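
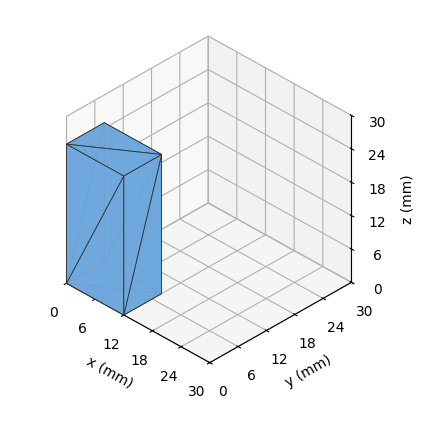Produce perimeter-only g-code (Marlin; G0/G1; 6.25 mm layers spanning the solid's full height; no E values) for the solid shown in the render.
Reading the render: the shape is a rectangular box, roughly 12 × 8 mm footprint and 25 mm tall (dimensions read to the nearest mm from the axis ticks). For the g-code, the solid's height is divided into equal slices at the stated Δz and each level perimeter traced with G1 moves after a G0 lift.

; perimeter-only toolpath
G21 ; units = mm
G90 ; absolute positioning
G28 ; home
; layer 1
G0 Z6.25
G0 X0.00 Y0.00
G1 X12.00 Y0.00
G1 X12.00 Y8.00
G1 X0.00 Y8.00
G1 X0.00 Y0.00
; layer 2
G0 Z12.50
G0 X0.00 Y0.00
G1 X12.00 Y0.00
G1 X12.00 Y8.00
G1 X0.00 Y8.00
G1 X0.00 Y0.00
; layer 3
G0 Z18.75
G0 X0.00 Y0.00
G1 X12.00 Y0.00
G1 X12.00 Y8.00
G1 X0.00 Y8.00
G1 X0.00 Y0.00
; layer 4
G0 Z25.00
G0 X0.00 Y0.00
G1 X12.00 Y0.00
G1 X12.00 Y8.00
G1 X0.00 Y8.00
G1 X0.00 Y0.00
M2 ; end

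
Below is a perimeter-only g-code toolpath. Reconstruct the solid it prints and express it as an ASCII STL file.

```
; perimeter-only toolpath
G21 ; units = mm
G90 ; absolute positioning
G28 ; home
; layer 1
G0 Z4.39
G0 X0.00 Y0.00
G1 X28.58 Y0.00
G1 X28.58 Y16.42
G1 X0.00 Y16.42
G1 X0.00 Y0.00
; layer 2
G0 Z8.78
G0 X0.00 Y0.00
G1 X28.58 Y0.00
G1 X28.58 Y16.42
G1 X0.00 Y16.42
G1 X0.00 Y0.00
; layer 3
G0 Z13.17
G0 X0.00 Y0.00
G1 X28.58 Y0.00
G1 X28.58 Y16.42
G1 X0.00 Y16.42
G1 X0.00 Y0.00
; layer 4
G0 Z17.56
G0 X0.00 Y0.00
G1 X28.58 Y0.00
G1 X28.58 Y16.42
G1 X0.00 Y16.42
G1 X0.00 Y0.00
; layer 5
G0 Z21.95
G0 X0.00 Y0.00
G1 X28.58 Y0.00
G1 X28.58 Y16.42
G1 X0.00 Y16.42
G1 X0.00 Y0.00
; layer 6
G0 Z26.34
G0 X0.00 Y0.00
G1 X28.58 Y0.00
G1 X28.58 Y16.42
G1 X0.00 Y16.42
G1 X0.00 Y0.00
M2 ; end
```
solid part
  facet normal 0.0000 0.0000 -1.0000
    outer loop
      vertex 28.58 16.42 0.00
      vertex 28.58 0.00 0.00
      vertex 0.00 0.00 0.00
    endloop
  endfacet
  facet normal 0.0000 0.0000 -1.0000
    outer loop
      vertex 0.00 16.42 0.00
      vertex 28.58 16.42 0.00
      vertex 0.00 0.00 0.00
    endloop
  endfacet
  facet normal 0.0000 0.0000 1.0000
    outer loop
      vertex 0.00 0.00 26.34
      vertex 28.58 0.00 26.34
      vertex 28.58 16.42 26.34
    endloop
  endfacet
  facet normal 0.0000 0.0000 1.0000
    outer loop
      vertex 0.00 0.00 26.34
      vertex 28.58 16.42 26.34
      vertex 0.00 16.42 26.34
    endloop
  endfacet
  facet normal 0.0000 -1.0000 0.0000
    outer loop
      vertex 0.00 0.00 0.00
      vertex 28.58 0.00 0.00
      vertex 28.58 0.00 26.34
    endloop
  endfacet
  facet normal 0.0000 -1.0000 0.0000
    outer loop
      vertex 0.00 0.00 0.00
      vertex 28.58 0.00 26.34
      vertex 0.00 0.00 26.34
    endloop
  endfacet
  facet normal 0.0000 1.0000 0.0000
    outer loop
      vertex 28.58 16.42 26.34
      vertex 28.58 16.42 0.00
      vertex 0.00 16.42 0.00
    endloop
  endfacet
  facet normal 0.0000 1.0000 0.0000
    outer loop
      vertex 0.00 16.42 26.34
      vertex 28.58 16.42 26.34
      vertex 0.00 16.42 0.00
    endloop
  endfacet
  facet normal -1.0000 0.0000 0.0000
    outer loop
      vertex 0.00 16.42 26.34
      vertex 0.00 16.42 0.00
      vertex 0.00 0.00 0.00
    endloop
  endfacet
  facet normal -1.0000 0.0000 0.0000
    outer loop
      vertex 0.00 0.00 26.34
      vertex 0.00 16.42 26.34
      vertex 0.00 0.00 0.00
    endloop
  endfacet
  facet normal 1.0000 0.0000 0.0000
    outer loop
      vertex 28.58 0.00 0.00
      vertex 28.58 16.42 0.00
      vertex 28.58 16.42 26.34
    endloop
  endfacet
  facet normal 1.0000 0.0000 0.0000
    outer loop
      vertex 28.58 0.00 0.00
      vertex 28.58 16.42 26.34
      vertex 28.58 0.00 26.34
    endloop
  endfacet
endsolid part

The G0 Z moves step by Δz≈4.39 mm. Every layer's G1 loop is the same polygon, so the solid is a straight extrusion of it from z=0 to z≈26.3. Closing with flat bottom and top caps and triangulating gives 12 facets — a rectangular box, roughly 28.6 × 16.4 mm footprint and 26.3 mm tall.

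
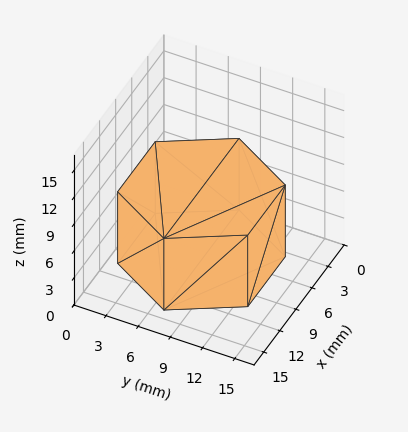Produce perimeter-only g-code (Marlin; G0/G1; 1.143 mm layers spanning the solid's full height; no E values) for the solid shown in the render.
Reading the render: the shape is a regular 6-sided prism (a cylinder approximated with 6 flat sides), circumscribed radius ≈ 7 mm, height ≈ 8 mm (dimensions read to the nearest mm from the axis ticks). For the g-code, the solid's height is divided into equal slices at the stated Δz and each level perimeter traced with G1 moves after a G0 lift.

; perimeter-only toolpath
G21 ; units = mm
G90 ; absolute positioning
G28 ; home
; layer 1
G0 Z1.143
G0 X14.000 Y7.000
G1 X10.500 Y13.062
G1 X3.500 Y13.062
G1 X0.000 Y7.000
G1 X3.500 Y0.938
G1 X10.500 Y0.938
G1 X14.000 Y7.000
; layer 2
G0 Z2.286
G0 X14.000 Y7.000
G1 X10.500 Y13.062
G1 X3.500 Y13.062
G1 X0.000 Y7.000
G1 X3.500 Y0.938
G1 X10.500 Y0.938
G1 X14.000 Y7.000
; layer 3
G0 Z3.429
G0 X14.000 Y7.000
G1 X10.500 Y13.062
G1 X3.500 Y13.062
G1 X0.000 Y7.000
G1 X3.500 Y0.938
G1 X10.500 Y0.938
G1 X14.000 Y7.000
; layer 4
G0 Z4.571
G0 X14.000 Y7.000
G1 X10.500 Y13.062
G1 X3.500 Y13.062
G1 X0.000 Y7.000
G1 X3.500 Y0.938
G1 X10.500 Y0.938
G1 X14.000 Y7.000
; layer 5
G0 Z5.714
G0 X14.000 Y7.000
G1 X10.500 Y13.062
G1 X3.500 Y13.062
G1 X0.000 Y7.000
G1 X3.500 Y0.938
G1 X10.500 Y0.938
G1 X14.000 Y7.000
; layer 6
G0 Z6.857
G0 X14.000 Y7.000
G1 X10.500 Y13.062
G1 X3.500 Y13.062
G1 X0.000 Y7.000
G1 X3.500 Y0.938
G1 X10.500 Y0.938
G1 X14.000 Y7.000
; layer 7
G0 Z8.000
G0 X14.000 Y7.000
G1 X10.500 Y13.062
G1 X3.500 Y13.062
G1 X0.000 Y7.000
G1 X3.500 Y0.938
G1 X10.500 Y0.938
G1 X14.000 Y7.000
M2 ; end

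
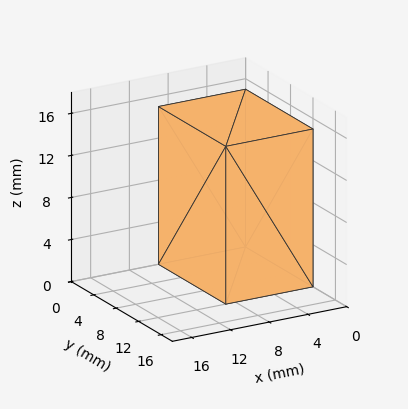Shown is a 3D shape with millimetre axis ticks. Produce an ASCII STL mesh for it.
Reading the render: the shape is a rectangular box, roughly 9 × 12 mm footprint and 15 mm tall (dimensions read to the nearest mm from the axis ticks). For the STL, each face is triangulated and given an outward normal.

solid part
  facet normal 0.0000 0.0000 -1.0000
    outer loop
      vertex 9.000 12.000 0.000
      vertex 9.000 0.000 0.000
      vertex 0.000 0.000 0.000
    endloop
  endfacet
  facet normal 0.0000 0.0000 -1.0000
    outer loop
      vertex 0.000 12.000 0.000
      vertex 9.000 12.000 0.000
      vertex 0.000 0.000 0.000
    endloop
  endfacet
  facet normal 0.0000 0.0000 1.0000
    outer loop
      vertex 0.000 0.000 15.000
      vertex 9.000 0.000 15.000
      vertex 9.000 12.000 15.000
    endloop
  endfacet
  facet normal 0.0000 0.0000 1.0000
    outer loop
      vertex 0.000 0.000 15.000
      vertex 9.000 12.000 15.000
      vertex 0.000 12.000 15.000
    endloop
  endfacet
  facet normal 0.0000 -1.0000 0.0000
    outer loop
      vertex 0.000 0.000 0.000
      vertex 9.000 0.000 0.000
      vertex 9.000 0.000 15.000
    endloop
  endfacet
  facet normal 0.0000 -1.0000 0.0000
    outer loop
      vertex 0.000 0.000 0.000
      vertex 9.000 0.000 15.000
      vertex 0.000 0.000 15.000
    endloop
  endfacet
  facet normal 0.0000 1.0000 0.0000
    outer loop
      vertex 9.000 12.000 15.000
      vertex 9.000 12.000 0.000
      vertex 0.000 12.000 0.000
    endloop
  endfacet
  facet normal 0.0000 1.0000 0.0000
    outer loop
      vertex 0.000 12.000 15.000
      vertex 9.000 12.000 15.000
      vertex 0.000 12.000 0.000
    endloop
  endfacet
  facet normal -1.0000 0.0000 0.0000
    outer loop
      vertex 0.000 12.000 15.000
      vertex 0.000 12.000 0.000
      vertex 0.000 0.000 0.000
    endloop
  endfacet
  facet normal -1.0000 0.0000 0.0000
    outer loop
      vertex 0.000 0.000 15.000
      vertex 0.000 12.000 15.000
      vertex 0.000 0.000 0.000
    endloop
  endfacet
  facet normal 1.0000 0.0000 0.0000
    outer loop
      vertex 9.000 0.000 0.000
      vertex 9.000 12.000 0.000
      vertex 9.000 12.000 15.000
    endloop
  endfacet
  facet normal 1.0000 0.0000 0.0000
    outer loop
      vertex 9.000 0.000 0.000
      vertex 9.000 12.000 15.000
      vertex 9.000 0.000 15.000
    endloop
  endfacet
endsolid part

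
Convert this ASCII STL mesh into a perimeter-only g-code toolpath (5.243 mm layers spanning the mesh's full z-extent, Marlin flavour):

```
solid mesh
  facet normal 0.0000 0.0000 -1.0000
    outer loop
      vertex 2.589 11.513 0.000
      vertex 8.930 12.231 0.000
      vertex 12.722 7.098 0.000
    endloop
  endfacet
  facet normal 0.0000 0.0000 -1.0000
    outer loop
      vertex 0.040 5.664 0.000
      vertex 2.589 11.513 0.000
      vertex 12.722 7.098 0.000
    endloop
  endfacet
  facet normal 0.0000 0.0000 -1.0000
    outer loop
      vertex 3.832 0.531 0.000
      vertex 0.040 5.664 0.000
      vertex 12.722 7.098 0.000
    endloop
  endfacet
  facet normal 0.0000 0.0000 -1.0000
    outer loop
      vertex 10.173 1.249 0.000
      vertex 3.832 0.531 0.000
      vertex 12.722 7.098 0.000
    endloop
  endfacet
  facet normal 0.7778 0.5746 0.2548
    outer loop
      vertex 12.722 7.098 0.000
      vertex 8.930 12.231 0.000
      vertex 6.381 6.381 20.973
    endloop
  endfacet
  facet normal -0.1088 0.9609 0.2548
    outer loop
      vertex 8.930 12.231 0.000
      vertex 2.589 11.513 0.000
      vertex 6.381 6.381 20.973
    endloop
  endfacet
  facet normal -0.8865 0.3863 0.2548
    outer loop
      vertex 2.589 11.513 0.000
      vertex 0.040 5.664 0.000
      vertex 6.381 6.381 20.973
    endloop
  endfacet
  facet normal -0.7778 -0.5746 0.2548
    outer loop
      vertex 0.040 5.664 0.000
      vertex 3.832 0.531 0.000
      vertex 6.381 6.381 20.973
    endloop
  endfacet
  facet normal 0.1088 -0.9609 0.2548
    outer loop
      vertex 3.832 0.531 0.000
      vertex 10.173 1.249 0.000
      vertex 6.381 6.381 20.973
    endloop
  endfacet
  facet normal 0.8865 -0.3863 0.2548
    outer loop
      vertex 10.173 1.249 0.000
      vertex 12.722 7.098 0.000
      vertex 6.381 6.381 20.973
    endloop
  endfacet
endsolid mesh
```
; perimeter-only toolpath
G21 ; units = mm
G90 ; absolute positioning
G28 ; home
; layer 1
G0 Z5.243
G0 X11.137 Y6.919
G1 X8.293 Y10.768
G1 X3.537 Y10.230
G1 X1.625 Y5.843
G1 X4.469 Y1.994
G1 X9.225 Y2.532
G1 X11.137 Y6.919
; layer 2
G0 Z10.486
G0 X9.552 Y6.739
G1 X7.655 Y9.306
G1 X4.485 Y8.947
G1 X3.211 Y6.022
G1 X5.107 Y3.456
G1 X8.277 Y3.815
G1 X9.552 Y6.739
; layer 3
G0 Z15.730
G0 X7.966 Y6.560
G1 X7.018 Y7.844
G1 X5.433 Y7.664
G1 X4.796 Y6.202
G1 X5.744 Y4.918
G1 X7.329 Y5.098
G1 X7.966 Y6.560
M2 ; end

The solid is a regular 6-sided pyramid, base circumscribed radius ≈ 6.38 mm, apex at z ≈ 21 mm. Slicing at Δz = 5.243 mm — 4 equal slices spanning the solid's height, so layer i sits at z = i·h/4 — gives 3 non-empty perimeters. Each is a 6-segment closed polygon; G0 lifts to the layer z and rapids to the start vertex, then G1 traces the edges. The cross-section shrinks linearly with z (the slice at the apex is degenerate and omitted).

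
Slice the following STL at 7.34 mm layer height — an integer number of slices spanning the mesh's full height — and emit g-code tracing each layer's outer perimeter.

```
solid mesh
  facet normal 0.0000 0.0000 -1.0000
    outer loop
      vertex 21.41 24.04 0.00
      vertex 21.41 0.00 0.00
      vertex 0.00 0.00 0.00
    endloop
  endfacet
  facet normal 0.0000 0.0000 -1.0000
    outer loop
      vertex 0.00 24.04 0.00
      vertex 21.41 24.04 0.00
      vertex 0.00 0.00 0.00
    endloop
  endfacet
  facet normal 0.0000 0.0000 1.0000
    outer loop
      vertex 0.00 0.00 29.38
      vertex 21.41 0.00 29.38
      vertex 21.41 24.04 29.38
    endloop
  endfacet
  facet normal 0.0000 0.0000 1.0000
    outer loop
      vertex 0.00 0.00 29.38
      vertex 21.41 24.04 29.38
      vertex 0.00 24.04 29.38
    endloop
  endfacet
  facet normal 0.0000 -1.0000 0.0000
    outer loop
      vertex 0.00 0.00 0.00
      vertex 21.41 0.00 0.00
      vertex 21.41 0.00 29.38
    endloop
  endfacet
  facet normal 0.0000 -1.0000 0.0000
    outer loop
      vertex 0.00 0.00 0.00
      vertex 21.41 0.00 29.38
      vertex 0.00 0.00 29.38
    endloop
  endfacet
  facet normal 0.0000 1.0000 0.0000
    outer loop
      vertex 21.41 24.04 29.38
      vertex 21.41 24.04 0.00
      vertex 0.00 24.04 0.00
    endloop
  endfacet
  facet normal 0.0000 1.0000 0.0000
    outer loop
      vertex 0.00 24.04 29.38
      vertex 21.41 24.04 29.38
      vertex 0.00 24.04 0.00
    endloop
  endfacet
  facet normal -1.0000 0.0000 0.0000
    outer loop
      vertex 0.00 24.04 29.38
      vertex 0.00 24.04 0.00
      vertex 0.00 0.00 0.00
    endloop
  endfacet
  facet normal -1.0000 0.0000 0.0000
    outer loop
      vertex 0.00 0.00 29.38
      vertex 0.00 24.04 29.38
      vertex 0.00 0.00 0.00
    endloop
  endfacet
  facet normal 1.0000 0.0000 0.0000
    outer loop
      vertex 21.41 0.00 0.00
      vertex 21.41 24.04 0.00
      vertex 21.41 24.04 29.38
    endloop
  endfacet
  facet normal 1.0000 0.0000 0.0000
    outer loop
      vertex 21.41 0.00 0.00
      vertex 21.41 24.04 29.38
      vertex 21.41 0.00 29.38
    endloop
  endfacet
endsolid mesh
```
; perimeter-only toolpath
G21 ; units = mm
G90 ; absolute positioning
G28 ; home
; layer 1
G0 Z7.34
G0 X0.00 Y0.00
G1 X21.41 Y0.00
G1 X21.41 Y24.04
G1 X0.00 Y24.04
G1 X0.00 Y0.00
; layer 2
G0 Z14.69
G0 X0.00 Y0.00
G1 X21.41 Y0.00
G1 X21.41 Y24.04
G1 X0.00 Y24.04
G1 X0.00 Y0.00
; layer 3
G0 Z22.04
G0 X0.00 Y0.00
G1 X21.41 Y0.00
G1 X21.41 Y24.04
G1 X0.00 Y24.04
G1 X0.00 Y0.00
; layer 4
G0 Z29.38
G0 X0.00 Y0.00
G1 X21.41 Y0.00
G1 X21.41 Y24.04
G1 X0.00 Y24.04
G1 X0.00 Y0.00
M2 ; end

The solid is a rectangular box, roughly 21.4 × 24 mm footprint and 29.4 mm tall. Slicing at Δz = 7.34 mm — 4 equal slices spanning the solid's height, so layer i sits at z = i·h/4 — gives 4 non-empty perimeters. Each is a 4-segment closed polygon; G0 lifts to the layer z and rapids to the start vertex, then G1 traces the edges.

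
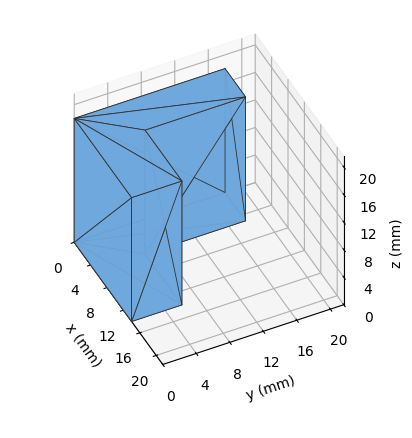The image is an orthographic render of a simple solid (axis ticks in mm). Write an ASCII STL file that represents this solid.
Reading the render: the shape is an L-shaped prism: outer 14 × 18 mm, arm thicknesses ≈ 6 mm (horizontal) and 5 mm (vertical), extruded 18 mm in z (dimensions read to the nearest mm from the axis ticks). For the STL, each face is triangulated and given an outward normal.

solid part
  facet normal 0.0000 0.0000 -1.0000
    outer loop
      vertex 14.000 6.000 0.000
      vertex 14.000 0.000 0.000
      vertex 0.000 0.000 0.000
    endloop
  endfacet
  facet normal 0.0000 0.0000 -1.0000
    outer loop
      vertex 5.000 6.000 0.000
      vertex 14.000 6.000 0.000
      vertex 0.000 0.000 0.000
    endloop
  endfacet
  facet normal 0.0000 0.0000 -1.0000
    outer loop
      vertex 5.000 18.000 0.000
      vertex 5.000 6.000 0.000
      vertex 0.000 0.000 0.000
    endloop
  endfacet
  facet normal 0.0000 0.0000 -1.0000
    outer loop
      vertex 0.000 18.000 0.000
      vertex 5.000 18.000 0.000
      vertex 0.000 0.000 0.000
    endloop
  endfacet
  facet normal 0.0000 0.0000 1.0000
    outer loop
      vertex 0.000 0.000 18.000
      vertex 14.000 0.000 18.000
      vertex 14.000 6.000 18.000
    endloop
  endfacet
  facet normal 0.0000 0.0000 1.0000
    outer loop
      vertex 0.000 0.000 18.000
      vertex 14.000 6.000 18.000
      vertex 5.000 6.000 18.000
    endloop
  endfacet
  facet normal 0.0000 0.0000 1.0000
    outer loop
      vertex 0.000 0.000 18.000
      vertex 5.000 6.000 18.000
      vertex 5.000 18.000 18.000
    endloop
  endfacet
  facet normal 0.0000 0.0000 1.0000
    outer loop
      vertex 0.000 0.000 18.000
      vertex 5.000 18.000 18.000
      vertex 0.000 18.000 18.000
    endloop
  endfacet
  facet normal 0.0000 -1.0000 0.0000
    outer loop
      vertex 0.000 0.000 0.000
      vertex 14.000 0.000 0.000
      vertex 14.000 0.000 18.000
    endloop
  endfacet
  facet normal 0.0000 -1.0000 0.0000
    outer loop
      vertex 0.000 0.000 0.000
      vertex 14.000 0.000 18.000
      vertex 0.000 0.000 18.000
    endloop
  endfacet
  facet normal 1.0000 0.0000 0.0000
    outer loop
      vertex 14.000 0.000 0.000
      vertex 14.000 6.000 0.000
      vertex 14.000 6.000 18.000
    endloop
  endfacet
  facet normal 1.0000 0.0000 0.0000
    outer loop
      vertex 14.000 0.000 0.000
      vertex 14.000 6.000 18.000
      vertex 14.000 0.000 18.000
    endloop
  endfacet
  facet normal 0.0000 1.0000 0.0000
    outer loop
      vertex 14.000 6.000 0.000
      vertex 5.000 6.000 0.000
      vertex 5.000 6.000 18.000
    endloop
  endfacet
  facet normal 0.0000 1.0000 0.0000
    outer loop
      vertex 14.000 6.000 0.000
      vertex 5.000 6.000 18.000
      vertex 14.000 6.000 18.000
    endloop
  endfacet
  facet normal 1.0000 0.0000 0.0000
    outer loop
      vertex 5.000 6.000 0.000
      vertex 5.000 18.000 0.000
      vertex 5.000 18.000 18.000
    endloop
  endfacet
  facet normal 1.0000 0.0000 0.0000
    outer loop
      vertex 5.000 6.000 0.000
      vertex 5.000 18.000 18.000
      vertex 5.000 6.000 18.000
    endloop
  endfacet
  facet normal 0.0000 1.0000 0.0000
    outer loop
      vertex 5.000 18.000 0.000
      vertex 0.000 18.000 0.000
      vertex 0.000 18.000 18.000
    endloop
  endfacet
  facet normal 0.0000 1.0000 0.0000
    outer loop
      vertex 5.000 18.000 0.000
      vertex 0.000 18.000 18.000
      vertex 5.000 18.000 18.000
    endloop
  endfacet
  facet normal -1.0000 0.0000 0.0000
    outer loop
      vertex 0.000 18.000 0.000
      vertex 0.000 0.000 0.000
      vertex 0.000 0.000 18.000
    endloop
  endfacet
  facet normal -1.0000 0.0000 0.0000
    outer loop
      vertex 0.000 18.000 0.000
      vertex 0.000 0.000 18.000
      vertex 0.000 18.000 18.000
    endloop
  endfacet
endsolid part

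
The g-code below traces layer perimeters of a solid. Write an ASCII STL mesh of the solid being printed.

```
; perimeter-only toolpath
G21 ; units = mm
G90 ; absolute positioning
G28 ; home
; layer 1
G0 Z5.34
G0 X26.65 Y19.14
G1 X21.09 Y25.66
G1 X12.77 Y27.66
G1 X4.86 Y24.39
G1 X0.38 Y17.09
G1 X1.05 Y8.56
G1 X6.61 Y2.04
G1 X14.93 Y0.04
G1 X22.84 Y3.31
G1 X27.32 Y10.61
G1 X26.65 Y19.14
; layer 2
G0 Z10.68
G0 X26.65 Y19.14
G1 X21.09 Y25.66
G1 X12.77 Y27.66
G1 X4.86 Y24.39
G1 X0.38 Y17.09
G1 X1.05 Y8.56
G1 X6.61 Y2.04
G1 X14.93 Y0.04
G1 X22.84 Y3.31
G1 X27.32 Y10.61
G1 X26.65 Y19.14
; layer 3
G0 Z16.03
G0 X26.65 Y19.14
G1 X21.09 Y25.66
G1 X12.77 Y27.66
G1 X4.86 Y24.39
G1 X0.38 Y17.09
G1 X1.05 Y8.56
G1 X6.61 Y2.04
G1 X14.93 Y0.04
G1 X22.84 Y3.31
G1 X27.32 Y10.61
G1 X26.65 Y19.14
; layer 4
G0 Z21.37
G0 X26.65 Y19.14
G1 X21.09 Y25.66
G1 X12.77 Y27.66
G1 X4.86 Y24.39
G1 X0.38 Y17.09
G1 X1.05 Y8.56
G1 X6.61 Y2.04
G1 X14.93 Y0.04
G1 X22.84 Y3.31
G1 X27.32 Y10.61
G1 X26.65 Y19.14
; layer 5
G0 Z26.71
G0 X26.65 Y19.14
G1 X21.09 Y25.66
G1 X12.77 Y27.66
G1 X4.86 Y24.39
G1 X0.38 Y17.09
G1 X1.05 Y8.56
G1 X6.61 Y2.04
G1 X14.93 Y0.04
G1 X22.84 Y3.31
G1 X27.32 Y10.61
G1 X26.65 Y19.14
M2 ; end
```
solid part
  facet normal 0.0000 0.0000 -1.0000
    outer loop
      vertex 12.77 27.66 0.00
      vertex 21.09 25.66 0.00
      vertex 26.65 19.14 0.00
    endloop
  endfacet
  facet normal 0.0000 0.0000 -1.0000
    outer loop
      vertex 4.86 24.39 0.00
      vertex 12.77 27.66 0.00
      vertex 26.65 19.14 0.00
    endloop
  endfacet
  facet normal 0.0000 0.0000 -1.0000
    outer loop
      vertex 0.38 17.09 0.00
      vertex 4.86 24.39 0.00
      vertex 26.65 19.14 0.00
    endloop
  endfacet
  facet normal 0.0000 0.0000 -1.0000
    outer loop
      vertex 1.05 8.56 0.00
      vertex 0.38 17.09 0.00
      vertex 26.65 19.14 0.00
    endloop
  endfacet
  facet normal 0.0000 0.0000 -1.0000
    outer loop
      vertex 6.61 2.04 0.00
      vertex 1.05 8.56 0.00
      vertex 26.65 19.14 0.00
    endloop
  endfacet
  facet normal 0.0000 0.0000 -1.0000
    outer loop
      vertex 14.93 0.04 0.00
      vertex 6.61 2.04 0.00
      vertex 26.65 19.14 0.00
    endloop
  endfacet
  facet normal 0.0000 0.0000 -1.0000
    outer loop
      vertex 22.84 3.31 0.00
      vertex 14.93 0.04 0.00
      vertex 26.65 19.14 0.00
    endloop
  endfacet
  facet normal 0.0000 0.0000 -1.0000
    outer loop
      vertex 27.32 10.61 0.00
      vertex 22.84 3.31 0.00
      vertex 26.65 19.14 0.00
    endloop
  endfacet
  facet normal 0.0000 0.0000 1.0000
    outer loop
      vertex 26.65 19.14 26.71
      vertex 21.09 25.66 26.71
      vertex 12.77 27.66 26.71
    endloop
  endfacet
  facet normal 0.0000 0.0000 1.0000
    outer loop
      vertex 26.65 19.14 26.71
      vertex 12.77 27.66 26.71
      vertex 4.86 24.39 26.71
    endloop
  endfacet
  facet normal 0.0000 0.0000 1.0000
    outer loop
      vertex 26.65 19.14 26.71
      vertex 4.86 24.39 26.71
      vertex 0.38 17.09 26.71
    endloop
  endfacet
  facet normal 0.0000 0.0000 1.0000
    outer loop
      vertex 26.65 19.14 26.71
      vertex 0.38 17.09 26.71
      vertex 1.05 8.56 26.71
    endloop
  endfacet
  facet normal 0.0000 0.0000 1.0000
    outer loop
      vertex 26.65 19.14 26.71
      vertex 1.05 8.56 26.71
      vertex 6.61 2.04 26.71
    endloop
  endfacet
  facet normal 0.0000 0.0000 1.0000
    outer loop
      vertex 26.65 19.14 26.71
      vertex 6.61 2.04 26.71
      vertex 14.93 0.04 26.71
    endloop
  endfacet
  facet normal 0.0000 0.0000 1.0000
    outer loop
      vertex 26.65 19.14 26.71
      vertex 14.93 0.04 26.71
      vertex 22.84 3.31 26.71
    endloop
  endfacet
  facet normal 0.0000 0.0000 1.0000
    outer loop
      vertex 26.65 19.14 26.71
      vertex 22.84 3.31 26.71
      vertex 27.32 10.61 26.71
    endloop
  endfacet
  facet normal 0.7609 0.6489 0.0000
    outer loop
      vertex 26.65 19.14 0.00
      vertex 21.09 25.66 0.00
      vertex 21.09 25.66 26.71
    endloop
  endfacet
  facet normal 0.7609 0.6489 0.0000
    outer loop
      vertex 26.65 19.14 0.00
      vertex 21.09 25.66 26.71
      vertex 26.65 19.14 26.71
    endloop
  endfacet
  facet normal 0.2337 0.9723 0.0000
    outer loop
      vertex 21.09 25.66 0.00
      vertex 12.77 27.66 0.00
      vertex 12.77 27.66 26.71
    endloop
  endfacet
  facet normal 0.2337 0.9723 0.0000
    outer loop
      vertex 21.09 25.66 0.00
      vertex 12.77 27.66 26.71
      vertex 21.09 25.66 26.71
    endloop
  endfacet
  facet normal -0.3820 0.9241 0.0000
    outer loop
      vertex 12.77 27.66 0.00
      vertex 4.86 24.39 0.00
      vertex 4.86 24.39 26.71
    endloop
  endfacet
  facet normal -0.3820 0.9241 0.0000
    outer loop
      vertex 12.77 27.66 0.00
      vertex 4.86 24.39 26.71
      vertex 12.77 27.66 26.71
    endloop
  endfacet
  facet normal -0.8523 0.5231 0.0000
    outer loop
      vertex 4.86 24.39 0.00
      vertex 0.38 17.09 0.00
      vertex 0.38 17.09 26.71
    endloop
  endfacet
  facet normal -0.8523 0.5231 0.0000
    outer loop
      vertex 4.86 24.39 0.00
      vertex 0.38 17.09 26.71
      vertex 4.86 24.39 26.71
    endloop
  endfacet
  facet normal -0.9969 -0.0783 0.0000
    outer loop
      vertex 0.38 17.09 0.00
      vertex 1.05 8.56 0.00
      vertex 1.05 8.56 26.71
    endloop
  endfacet
  facet normal -0.9969 -0.0783 0.0000
    outer loop
      vertex 0.38 17.09 0.00
      vertex 1.05 8.56 26.71
      vertex 0.38 17.09 26.71
    endloop
  endfacet
  facet normal -0.7609 -0.6489 0.0000
    outer loop
      vertex 1.05 8.56 0.00
      vertex 6.61 2.04 0.00
      vertex 6.61 2.04 26.71
    endloop
  endfacet
  facet normal -0.7609 -0.6489 0.0000
    outer loop
      vertex 1.05 8.56 0.00
      vertex 6.61 2.04 26.71
      vertex 1.05 8.56 26.71
    endloop
  endfacet
  facet normal -0.2337 -0.9723 0.0000
    outer loop
      vertex 6.61 2.04 0.00
      vertex 14.93 0.04 0.00
      vertex 14.93 0.04 26.71
    endloop
  endfacet
  facet normal -0.2337 -0.9723 0.0000
    outer loop
      vertex 6.61 2.04 0.00
      vertex 14.93 0.04 26.71
      vertex 6.61 2.04 26.71
    endloop
  endfacet
  facet normal 0.3820 -0.9241 0.0000
    outer loop
      vertex 14.93 0.04 0.00
      vertex 22.84 3.31 0.00
      vertex 22.84 3.31 26.71
    endloop
  endfacet
  facet normal 0.3820 -0.9241 0.0000
    outer loop
      vertex 14.93 0.04 0.00
      vertex 22.84 3.31 26.71
      vertex 14.93 0.04 26.71
    endloop
  endfacet
  facet normal 0.8523 -0.5231 0.0000
    outer loop
      vertex 22.84 3.31 0.00
      vertex 27.32 10.61 0.00
      vertex 27.32 10.61 26.71
    endloop
  endfacet
  facet normal 0.8523 -0.5231 0.0000
    outer loop
      vertex 22.84 3.31 0.00
      vertex 27.32 10.61 26.71
      vertex 22.84 3.31 26.71
    endloop
  endfacet
  facet normal 0.9969 0.0783 0.0000
    outer loop
      vertex 27.32 10.61 0.00
      vertex 26.65 19.14 0.00
      vertex 26.65 19.14 26.71
    endloop
  endfacet
  facet normal 0.9969 0.0783 0.0000
    outer loop
      vertex 27.32 10.61 0.00
      vertex 26.65 19.14 26.71
      vertex 27.32 10.61 26.71
    endloop
  endfacet
endsolid part

The G0 Z moves step by Δz≈5.34 mm. Every layer's G1 loop is the same polygon, so the solid is a straight extrusion of it from z=0 to z≈26.7. Closing with flat bottom and top caps and triangulating gives 36 facets — a regular 10-sided prism (a cylinder approximated with 10 flat sides), circumscribed radius ≈ 13.8 mm, height ≈ 26.7 mm.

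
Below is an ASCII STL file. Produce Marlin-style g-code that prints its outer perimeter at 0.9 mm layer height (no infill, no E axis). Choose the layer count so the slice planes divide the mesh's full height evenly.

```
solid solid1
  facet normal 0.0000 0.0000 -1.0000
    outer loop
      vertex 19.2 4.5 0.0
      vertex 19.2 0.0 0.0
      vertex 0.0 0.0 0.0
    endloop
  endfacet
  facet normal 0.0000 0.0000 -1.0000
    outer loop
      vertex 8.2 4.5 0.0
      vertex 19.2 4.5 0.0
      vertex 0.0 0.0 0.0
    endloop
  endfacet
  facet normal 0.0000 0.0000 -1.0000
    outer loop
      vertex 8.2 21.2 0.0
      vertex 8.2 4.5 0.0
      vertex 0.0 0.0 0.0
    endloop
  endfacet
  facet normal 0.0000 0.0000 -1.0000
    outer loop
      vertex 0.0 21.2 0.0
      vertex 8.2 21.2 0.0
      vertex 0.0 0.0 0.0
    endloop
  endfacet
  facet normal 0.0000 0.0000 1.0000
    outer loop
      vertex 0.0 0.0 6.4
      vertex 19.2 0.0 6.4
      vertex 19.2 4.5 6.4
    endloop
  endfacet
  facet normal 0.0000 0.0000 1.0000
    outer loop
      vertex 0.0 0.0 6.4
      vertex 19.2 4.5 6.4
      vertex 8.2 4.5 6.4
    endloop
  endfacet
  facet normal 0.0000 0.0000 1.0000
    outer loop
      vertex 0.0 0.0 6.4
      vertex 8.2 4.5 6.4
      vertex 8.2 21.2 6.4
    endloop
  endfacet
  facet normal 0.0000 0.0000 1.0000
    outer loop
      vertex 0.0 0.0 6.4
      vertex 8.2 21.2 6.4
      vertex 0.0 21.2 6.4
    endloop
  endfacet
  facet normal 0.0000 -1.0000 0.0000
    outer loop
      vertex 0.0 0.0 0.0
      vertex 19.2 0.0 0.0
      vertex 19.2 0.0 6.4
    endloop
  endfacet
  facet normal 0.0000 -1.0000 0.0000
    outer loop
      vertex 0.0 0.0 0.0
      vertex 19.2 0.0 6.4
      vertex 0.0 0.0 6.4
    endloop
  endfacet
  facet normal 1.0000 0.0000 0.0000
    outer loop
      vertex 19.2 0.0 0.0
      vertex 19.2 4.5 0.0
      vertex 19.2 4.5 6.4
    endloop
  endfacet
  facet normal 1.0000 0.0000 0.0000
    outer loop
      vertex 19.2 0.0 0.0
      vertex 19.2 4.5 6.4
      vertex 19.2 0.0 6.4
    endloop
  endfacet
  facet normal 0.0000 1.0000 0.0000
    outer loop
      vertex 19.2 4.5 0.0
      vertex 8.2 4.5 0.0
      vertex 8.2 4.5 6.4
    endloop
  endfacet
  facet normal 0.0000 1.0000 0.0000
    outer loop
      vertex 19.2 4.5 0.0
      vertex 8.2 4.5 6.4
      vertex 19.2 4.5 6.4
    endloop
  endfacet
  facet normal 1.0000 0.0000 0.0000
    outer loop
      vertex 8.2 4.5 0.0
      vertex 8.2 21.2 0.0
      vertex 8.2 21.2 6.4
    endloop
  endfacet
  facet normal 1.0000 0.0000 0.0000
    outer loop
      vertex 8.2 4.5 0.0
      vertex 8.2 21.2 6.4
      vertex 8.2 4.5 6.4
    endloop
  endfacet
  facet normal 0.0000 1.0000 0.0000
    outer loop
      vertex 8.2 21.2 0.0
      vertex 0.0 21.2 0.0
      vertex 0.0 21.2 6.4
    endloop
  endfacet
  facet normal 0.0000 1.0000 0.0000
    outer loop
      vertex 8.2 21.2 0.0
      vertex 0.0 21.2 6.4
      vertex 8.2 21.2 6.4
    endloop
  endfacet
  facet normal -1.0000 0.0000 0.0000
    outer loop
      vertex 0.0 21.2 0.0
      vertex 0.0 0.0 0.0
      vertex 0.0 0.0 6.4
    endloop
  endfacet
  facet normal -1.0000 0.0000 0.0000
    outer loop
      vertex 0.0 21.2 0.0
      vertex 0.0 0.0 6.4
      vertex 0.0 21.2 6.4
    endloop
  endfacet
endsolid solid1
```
; perimeter-only toolpath
G21 ; units = mm
G90 ; absolute positioning
G28 ; home
; layer 1
G0 Z0.9
G0 X0.0 Y0.0
G1 X19.2 Y0.0
G1 X19.2 Y4.5
G1 X8.2 Y4.5
G1 X8.2 Y21.2
G1 X0.0 Y21.2
G1 X0.0 Y0.0
; layer 2
G0 Z1.8
G0 X0.0 Y0.0
G1 X19.2 Y0.0
G1 X19.2 Y4.5
G1 X8.2 Y4.5
G1 X8.2 Y21.2
G1 X0.0 Y21.2
G1 X0.0 Y0.0
; layer 3
G0 Z2.7
G0 X0.0 Y0.0
G1 X19.2 Y0.0
G1 X19.2 Y4.5
G1 X8.2 Y4.5
G1 X8.2 Y21.2
G1 X0.0 Y21.2
G1 X0.0 Y0.0
; layer 4
G0 Z3.7
G0 X0.0 Y0.0
G1 X19.2 Y0.0
G1 X19.2 Y4.5
G1 X8.2 Y4.5
G1 X8.2 Y21.2
G1 X0.0 Y21.2
G1 X0.0 Y0.0
; layer 5
G0 Z4.6
G0 X0.0 Y0.0
G1 X19.2 Y0.0
G1 X19.2 Y4.5
G1 X8.2 Y4.5
G1 X8.2 Y21.2
G1 X0.0 Y21.2
G1 X0.0 Y0.0
; layer 6
G0 Z5.5
G0 X0.0 Y0.0
G1 X19.2 Y0.0
G1 X19.2 Y4.5
G1 X8.2 Y4.5
G1 X8.2 Y21.2
G1 X0.0 Y21.2
G1 X0.0 Y0.0
; layer 7
G0 Z6.4
G0 X0.0 Y0.0
G1 X19.2 Y0.0
G1 X19.2 Y4.5
G1 X8.2 Y4.5
G1 X8.2 Y21.2
G1 X0.0 Y21.2
G1 X0.0 Y0.0
M2 ; end

The solid is an L-shaped prism: outer 19.2 × 21.2 mm, arm thicknesses ≈ 4.5 mm (horizontal) and 8.2 mm (vertical), extruded 6.4 mm in z. Slicing at Δz = 0.9 mm — 7 equal slices spanning the solid's height, so layer i sits at z = i·h/7 — gives 7 non-empty perimeters. Each is a 6-segment closed polygon; G0 lifts to the layer z and rapids to the start vertex, then G1 traces the edges.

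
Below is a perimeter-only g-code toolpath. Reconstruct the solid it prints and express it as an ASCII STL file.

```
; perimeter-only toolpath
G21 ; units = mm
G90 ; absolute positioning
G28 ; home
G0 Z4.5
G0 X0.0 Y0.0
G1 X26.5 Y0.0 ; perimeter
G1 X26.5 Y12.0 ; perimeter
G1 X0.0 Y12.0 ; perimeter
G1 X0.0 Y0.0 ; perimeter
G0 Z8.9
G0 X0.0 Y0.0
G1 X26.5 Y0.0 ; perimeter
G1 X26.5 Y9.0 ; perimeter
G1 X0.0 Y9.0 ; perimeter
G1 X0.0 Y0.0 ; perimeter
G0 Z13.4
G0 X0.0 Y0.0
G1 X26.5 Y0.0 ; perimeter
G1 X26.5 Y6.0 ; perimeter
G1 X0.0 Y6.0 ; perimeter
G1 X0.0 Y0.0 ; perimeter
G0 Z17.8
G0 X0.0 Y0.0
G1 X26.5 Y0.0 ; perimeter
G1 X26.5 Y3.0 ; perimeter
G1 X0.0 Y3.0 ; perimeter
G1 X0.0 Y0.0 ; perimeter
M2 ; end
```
solid part
  facet normal 0.0000 0.0000 -1.0000
    outer loop
      vertex 26.5 15.0 0.0
      vertex 26.5 0.0 0.0
      vertex 0.0 0.0 0.0
    endloop
  endfacet
  facet normal 0.0000 0.0000 -1.0000
    outer loop
      vertex 0.0 15.0 0.0
      vertex 26.5 15.0 0.0
      vertex 0.0 0.0 0.0
    endloop
  endfacet
  facet normal 0.0000 -1.0000 0.0000
    outer loop
      vertex 0.0 0.0 0.0
      vertex 26.5 0.0 0.0
      vertex 26.5 0.0 22.3
    endloop
  endfacet
  facet normal 0.0000 -1.0000 0.0000
    outer loop
      vertex 0.0 0.0 0.0
      vertex 26.5 0.0 22.3
      vertex 0.0 0.0 22.3
    endloop
  endfacet
  facet normal 0.0000 0.8298 0.5581
    outer loop
      vertex 0.0 0.0 22.3
      vertex 26.5 0.0 22.3
      vertex 26.5 15.0 0.0
    endloop
  endfacet
  facet normal 0.0000 0.8298 0.5581
    outer loop
      vertex 0.0 0.0 22.3
      vertex 26.5 15.0 0.0
      vertex 0.0 15.0 0.0
    endloop
  endfacet
  facet normal -1.0000 0.0000 0.0000
    outer loop
      vertex 0.0 0.0 22.3
      vertex 0.0 15.0 0.0
      vertex 0.0 0.0 0.0
    endloop
  endfacet
  facet normal 1.0000 0.0000 0.0000
    outer loop
      vertex 26.5 0.0 0.0
      vertex 26.5 15.0 0.0
      vertex 26.5 0.0 22.3
    endloop
  endfacet
endsolid part

The G0 Z moves step by Δz≈4.5 mm. The G1 loops shrink linearly with z, so the solid tapers from its base footprint up to z≈22.3. Closing with a flat bottom cap and the tapered top and triangulating gives 8 facets — a wedge (ramp): 26.5 × 15 mm base, rising to 22.3 mm along the y=0 edge and sloping linearly to z=0 at y=15.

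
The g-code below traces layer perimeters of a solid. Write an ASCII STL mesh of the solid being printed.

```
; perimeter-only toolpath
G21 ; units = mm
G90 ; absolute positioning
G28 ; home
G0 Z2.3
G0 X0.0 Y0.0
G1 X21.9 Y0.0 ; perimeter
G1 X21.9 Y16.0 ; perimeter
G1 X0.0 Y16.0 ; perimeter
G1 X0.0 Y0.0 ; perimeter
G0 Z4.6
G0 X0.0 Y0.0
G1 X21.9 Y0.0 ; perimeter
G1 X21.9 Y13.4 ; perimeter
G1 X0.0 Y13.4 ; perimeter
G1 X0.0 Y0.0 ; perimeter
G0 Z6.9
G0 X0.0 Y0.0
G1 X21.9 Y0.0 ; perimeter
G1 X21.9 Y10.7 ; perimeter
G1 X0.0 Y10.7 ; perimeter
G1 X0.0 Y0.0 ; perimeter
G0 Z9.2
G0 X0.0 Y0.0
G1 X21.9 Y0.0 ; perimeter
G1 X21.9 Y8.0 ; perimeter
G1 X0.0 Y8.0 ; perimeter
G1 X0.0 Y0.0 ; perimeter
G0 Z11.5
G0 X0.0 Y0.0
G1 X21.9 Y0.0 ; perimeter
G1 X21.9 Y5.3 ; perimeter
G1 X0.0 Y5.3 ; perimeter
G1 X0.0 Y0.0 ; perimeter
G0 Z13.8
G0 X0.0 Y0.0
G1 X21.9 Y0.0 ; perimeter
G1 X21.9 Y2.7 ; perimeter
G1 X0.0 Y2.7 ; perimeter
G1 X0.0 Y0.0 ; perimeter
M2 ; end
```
solid part
  facet normal 0.0000 0.0000 -1.0000
    outer loop
      vertex 21.9 18.7 0.0
      vertex 21.9 0.0 0.0
      vertex 0.0 0.0 0.0
    endloop
  endfacet
  facet normal 0.0000 0.0000 -1.0000
    outer loop
      vertex 0.0 18.7 0.0
      vertex 21.9 18.7 0.0
      vertex 0.0 0.0 0.0
    endloop
  endfacet
  facet normal 0.0000 -1.0000 0.0000
    outer loop
      vertex 0.0 0.0 0.0
      vertex 21.9 0.0 0.0
      vertex 21.9 0.0 16.1
    endloop
  endfacet
  facet normal 0.0000 -1.0000 0.0000
    outer loop
      vertex 0.0 0.0 0.0
      vertex 21.9 0.0 16.1
      vertex 0.0 0.0 16.1
    endloop
  endfacet
  facet normal 0.0000 0.6525 0.7578
    outer loop
      vertex 0.0 0.0 16.1
      vertex 21.9 0.0 16.1
      vertex 21.9 18.7 0.0
    endloop
  endfacet
  facet normal 0.0000 0.6525 0.7578
    outer loop
      vertex 0.0 0.0 16.1
      vertex 21.9 18.7 0.0
      vertex 0.0 18.7 0.0
    endloop
  endfacet
  facet normal -1.0000 0.0000 0.0000
    outer loop
      vertex 0.0 0.0 16.1
      vertex 0.0 18.7 0.0
      vertex 0.0 0.0 0.0
    endloop
  endfacet
  facet normal 1.0000 0.0000 0.0000
    outer loop
      vertex 21.9 0.0 0.0
      vertex 21.9 18.7 0.0
      vertex 21.9 0.0 16.1
    endloop
  endfacet
endsolid part

The G0 Z moves step by Δz≈2.3 mm. The G1 loops shrink linearly with z, so the solid tapers from its base footprint up to z≈16.1. Closing with a flat bottom cap and the tapered top and triangulating gives 8 facets — a wedge (ramp): 21.9 × 18.7 mm base, rising to 16.1 mm along the y=0 edge and sloping linearly to z=0 at y=18.7.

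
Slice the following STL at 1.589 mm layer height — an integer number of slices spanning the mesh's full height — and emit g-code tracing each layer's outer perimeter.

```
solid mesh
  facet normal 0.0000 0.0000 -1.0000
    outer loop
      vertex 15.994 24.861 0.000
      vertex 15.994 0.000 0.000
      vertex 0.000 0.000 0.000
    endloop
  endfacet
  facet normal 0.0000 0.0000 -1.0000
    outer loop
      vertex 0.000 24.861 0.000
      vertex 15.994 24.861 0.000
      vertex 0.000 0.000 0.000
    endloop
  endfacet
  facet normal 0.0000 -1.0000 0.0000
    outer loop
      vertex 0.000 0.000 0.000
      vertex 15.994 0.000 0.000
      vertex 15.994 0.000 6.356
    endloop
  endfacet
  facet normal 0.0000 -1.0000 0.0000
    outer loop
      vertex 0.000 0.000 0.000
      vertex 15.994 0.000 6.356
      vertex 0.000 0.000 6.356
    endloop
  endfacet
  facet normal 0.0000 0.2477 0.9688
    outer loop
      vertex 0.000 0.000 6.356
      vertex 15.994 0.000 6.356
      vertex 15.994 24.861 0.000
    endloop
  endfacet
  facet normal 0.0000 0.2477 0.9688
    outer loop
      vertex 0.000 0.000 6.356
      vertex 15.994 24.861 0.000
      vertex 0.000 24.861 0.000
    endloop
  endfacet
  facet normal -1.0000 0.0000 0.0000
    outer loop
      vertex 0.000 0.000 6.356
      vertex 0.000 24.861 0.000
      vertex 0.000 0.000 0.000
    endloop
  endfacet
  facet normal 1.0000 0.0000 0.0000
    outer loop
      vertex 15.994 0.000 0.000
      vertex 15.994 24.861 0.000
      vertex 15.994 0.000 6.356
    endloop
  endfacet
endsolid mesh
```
; perimeter-only toolpath
G21 ; units = mm
G90 ; absolute positioning
G28 ; home
; layer 1
G0 Z1.589
G0 X0.000 Y0.000
G1 X15.994 Y0.000
G1 X15.994 Y18.646
G1 X0.000 Y18.646
G1 X0.000 Y0.000
; layer 2
G0 Z3.178
G0 X0.000 Y0.000
G1 X15.994 Y0.000
G1 X15.994 Y12.431
G1 X0.000 Y12.431
G1 X0.000 Y0.000
; layer 3
G0 Z4.767
G0 X0.000 Y0.000
G1 X15.994 Y0.000
G1 X15.994 Y6.215
G1 X0.000 Y6.215
G1 X0.000 Y0.000
M2 ; end

The solid is a wedge (ramp): 16 × 24.9 mm base, rising to 6.36 mm along the y=0 edge and sloping linearly to z=0 at y=24.9. Slicing at Δz = 1.589 mm — 4 equal slices spanning the solid's height, so layer i sits at z = i·h/4 — gives 3 non-empty perimeters. Each is a 4-segment closed polygon; G0 lifts to the layer z and rapids to the start vertex, then G1 traces the edges. The cross-section shrinks linearly with z (the slice at the apex is degenerate and omitted).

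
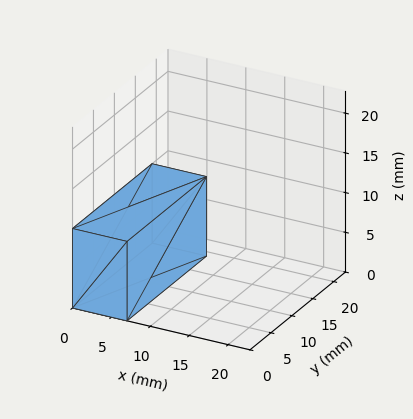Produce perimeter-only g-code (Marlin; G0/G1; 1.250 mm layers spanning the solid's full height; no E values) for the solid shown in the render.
Reading the render: the shape is a rectangular box, roughly 7 × 19 mm footprint and 10 mm tall (dimensions read to the nearest mm from the axis ticks). For the g-code, the solid's height is divided into equal slices at the stated Δz and each level perimeter traced with G1 moves after a G0 lift.

; perimeter-only toolpath
G21 ; units = mm
G90 ; absolute positioning
G28 ; home
; layer 1
G0 Z1.250
G0 X0.000 Y0.000
G1 X7.000 Y0.000
G1 X7.000 Y19.000
G1 X0.000 Y19.000
G1 X0.000 Y0.000
; layer 2
G0 Z2.500
G0 X0.000 Y0.000
G1 X7.000 Y0.000
G1 X7.000 Y19.000
G1 X0.000 Y19.000
G1 X0.000 Y0.000
; layer 3
G0 Z3.750
G0 X0.000 Y0.000
G1 X7.000 Y0.000
G1 X7.000 Y19.000
G1 X0.000 Y19.000
G1 X0.000 Y0.000
; layer 4
G0 Z5.000
G0 X0.000 Y0.000
G1 X7.000 Y0.000
G1 X7.000 Y19.000
G1 X0.000 Y19.000
G1 X0.000 Y0.000
; layer 5
G0 Z6.250
G0 X0.000 Y0.000
G1 X7.000 Y0.000
G1 X7.000 Y19.000
G1 X0.000 Y19.000
G1 X0.000 Y0.000
; layer 6
G0 Z7.500
G0 X0.000 Y0.000
G1 X7.000 Y0.000
G1 X7.000 Y19.000
G1 X0.000 Y19.000
G1 X0.000 Y0.000
; layer 7
G0 Z8.750
G0 X0.000 Y0.000
G1 X7.000 Y0.000
G1 X7.000 Y19.000
G1 X0.000 Y19.000
G1 X0.000 Y0.000
; layer 8
G0 Z10.000
G0 X0.000 Y0.000
G1 X7.000 Y0.000
G1 X7.000 Y19.000
G1 X0.000 Y19.000
G1 X0.000 Y0.000
M2 ; end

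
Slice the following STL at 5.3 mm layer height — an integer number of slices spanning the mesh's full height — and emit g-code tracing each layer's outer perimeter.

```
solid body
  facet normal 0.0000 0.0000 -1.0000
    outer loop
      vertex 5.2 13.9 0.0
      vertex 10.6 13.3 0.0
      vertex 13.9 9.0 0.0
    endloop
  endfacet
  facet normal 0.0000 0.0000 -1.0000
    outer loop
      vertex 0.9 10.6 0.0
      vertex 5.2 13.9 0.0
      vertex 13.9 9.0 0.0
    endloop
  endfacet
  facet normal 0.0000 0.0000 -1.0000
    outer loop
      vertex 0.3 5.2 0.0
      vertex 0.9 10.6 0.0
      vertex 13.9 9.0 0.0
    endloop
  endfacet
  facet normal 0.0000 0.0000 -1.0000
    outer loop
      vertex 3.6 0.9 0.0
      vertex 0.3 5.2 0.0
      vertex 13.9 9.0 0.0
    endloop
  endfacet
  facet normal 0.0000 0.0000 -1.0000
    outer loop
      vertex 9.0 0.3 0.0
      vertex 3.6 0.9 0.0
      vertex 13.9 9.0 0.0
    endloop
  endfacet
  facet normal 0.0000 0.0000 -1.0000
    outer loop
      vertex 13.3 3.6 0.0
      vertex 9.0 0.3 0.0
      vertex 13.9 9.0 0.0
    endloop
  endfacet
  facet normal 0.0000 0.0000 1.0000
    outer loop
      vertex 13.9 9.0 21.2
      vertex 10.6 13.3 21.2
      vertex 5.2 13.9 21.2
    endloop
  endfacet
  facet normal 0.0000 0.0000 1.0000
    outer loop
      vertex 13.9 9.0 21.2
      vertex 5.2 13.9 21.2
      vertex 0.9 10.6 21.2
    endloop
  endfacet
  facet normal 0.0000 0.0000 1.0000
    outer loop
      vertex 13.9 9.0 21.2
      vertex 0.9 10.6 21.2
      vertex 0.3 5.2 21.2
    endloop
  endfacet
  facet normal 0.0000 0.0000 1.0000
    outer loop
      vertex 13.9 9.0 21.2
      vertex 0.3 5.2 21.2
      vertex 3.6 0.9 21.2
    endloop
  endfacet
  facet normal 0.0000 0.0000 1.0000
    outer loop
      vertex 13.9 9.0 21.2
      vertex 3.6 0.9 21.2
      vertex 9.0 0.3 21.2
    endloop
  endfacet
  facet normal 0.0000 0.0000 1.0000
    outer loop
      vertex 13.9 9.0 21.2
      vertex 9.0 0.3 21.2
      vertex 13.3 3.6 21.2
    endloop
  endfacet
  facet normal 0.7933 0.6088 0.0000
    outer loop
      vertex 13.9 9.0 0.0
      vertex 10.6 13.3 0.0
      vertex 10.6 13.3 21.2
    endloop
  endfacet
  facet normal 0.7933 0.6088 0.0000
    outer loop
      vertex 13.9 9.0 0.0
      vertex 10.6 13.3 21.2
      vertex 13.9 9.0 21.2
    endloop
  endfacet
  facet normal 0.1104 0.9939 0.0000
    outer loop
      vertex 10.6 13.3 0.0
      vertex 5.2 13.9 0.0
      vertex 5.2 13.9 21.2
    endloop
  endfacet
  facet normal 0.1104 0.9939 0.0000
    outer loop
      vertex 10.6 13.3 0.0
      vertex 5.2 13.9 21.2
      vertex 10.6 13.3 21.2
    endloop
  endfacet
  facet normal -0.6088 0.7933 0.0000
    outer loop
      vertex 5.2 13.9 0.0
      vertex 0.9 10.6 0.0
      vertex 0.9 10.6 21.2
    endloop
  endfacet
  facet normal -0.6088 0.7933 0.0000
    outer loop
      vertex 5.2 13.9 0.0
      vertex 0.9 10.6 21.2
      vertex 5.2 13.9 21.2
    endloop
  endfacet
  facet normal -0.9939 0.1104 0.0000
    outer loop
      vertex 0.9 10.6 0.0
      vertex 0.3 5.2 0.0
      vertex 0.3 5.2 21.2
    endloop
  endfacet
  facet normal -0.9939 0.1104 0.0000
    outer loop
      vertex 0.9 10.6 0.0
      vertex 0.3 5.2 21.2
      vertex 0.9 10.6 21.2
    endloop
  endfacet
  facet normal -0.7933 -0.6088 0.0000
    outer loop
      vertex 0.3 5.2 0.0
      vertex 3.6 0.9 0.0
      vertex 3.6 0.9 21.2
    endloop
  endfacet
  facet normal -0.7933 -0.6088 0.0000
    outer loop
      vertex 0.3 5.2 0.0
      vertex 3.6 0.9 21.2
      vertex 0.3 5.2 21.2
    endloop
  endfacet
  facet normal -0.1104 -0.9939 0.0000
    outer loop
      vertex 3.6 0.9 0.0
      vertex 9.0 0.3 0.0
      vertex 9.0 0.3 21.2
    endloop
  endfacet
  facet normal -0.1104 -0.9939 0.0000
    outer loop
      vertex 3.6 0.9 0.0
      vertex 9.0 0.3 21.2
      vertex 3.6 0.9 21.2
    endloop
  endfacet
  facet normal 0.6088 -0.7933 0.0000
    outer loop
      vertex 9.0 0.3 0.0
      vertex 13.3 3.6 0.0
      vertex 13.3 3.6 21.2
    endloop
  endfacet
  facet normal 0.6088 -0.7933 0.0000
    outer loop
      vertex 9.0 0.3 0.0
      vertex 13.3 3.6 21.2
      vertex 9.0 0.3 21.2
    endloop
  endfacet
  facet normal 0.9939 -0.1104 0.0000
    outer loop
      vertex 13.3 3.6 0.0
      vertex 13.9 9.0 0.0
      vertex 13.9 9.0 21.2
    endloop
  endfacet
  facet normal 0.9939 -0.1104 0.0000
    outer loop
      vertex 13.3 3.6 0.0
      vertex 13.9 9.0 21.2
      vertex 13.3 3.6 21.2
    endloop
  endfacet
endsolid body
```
; perimeter-only toolpath
G21 ; units = mm
G90 ; absolute positioning
G28 ; home
; layer 1
G0 Z5.3
G0 X13.9 Y9.0
G1 X10.6 Y13.3
G1 X5.2 Y13.9
G1 X0.9 Y10.6
G1 X0.3 Y5.2
G1 X3.6 Y0.9
G1 X9.0 Y0.3
G1 X13.3 Y3.6
G1 X13.9 Y9.0
; layer 2
G0 Z10.6
G0 X13.9 Y9.0
G1 X10.6 Y13.3
G1 X5.2 Y13.9
G1 X0.9 Y10.6
G1 X0.3 Y5.2
G1 X3.6 Y0.9
G1 X9.0 Y0.3
G1 X13.3 Y3.6
G1 X13.9 Y9.0
; layer 3
G0 Z15.9
G0 X13.9 Y9.0
G1 X10.6 Y13.3
G1 X5.2 Y13.9
G1 X0.9 Y10.6
G1 X0.3 Y5.2
G1 X3.6 Y0.9
G1 X9.0 Y0.3
G1 X13.3 Y3.6
G1 X13.9 Y9.0
; layer 4
G0 Z21.2
G0 X13.9 Y9.0
G1 X10.6 Y13.3
G1 X5.2 Y13.9
G1 X0.9 Y10.6
G1 X0.3 Y5.2
G1 X3.6 Y0.9
G1 X9.0 Y0.3
G1 X13.3 Y3.6
G1 X13.9 Y9.0
M2 ; end

The solid is a regular 8-sided prism (a cylinder approximated with 8 flat sides), circumscribed radius ≈ 7.1 mm, height ≈ 21.2 mm. Slicing at Δz = 5.3 mm — 4 equal slices spanning the solid's height, so layer i sits at z = i·h/4 — gives 4 non-empty perimeters. Each is a 8-segment closed polygon; G0 lifts to the layer z and rapids to the start vertex, then G1 traces the edges.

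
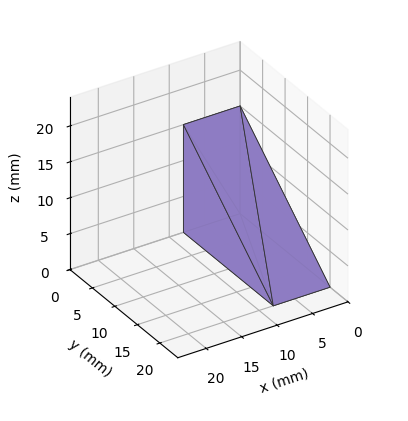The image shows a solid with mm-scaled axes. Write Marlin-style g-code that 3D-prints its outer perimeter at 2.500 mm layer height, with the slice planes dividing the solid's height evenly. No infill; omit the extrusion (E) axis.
Reading the render: the shape is a wedge (ramp): 8 × 20 mm base, rising to 15 mm along the y=0 edge and sloping linearly to z=0 at y=20 (dimensions read to the nearest mm from the axis ticks). For the g-code, the solid's height is divided into equal slices at the stated Δz and each level perimeter traced with G1 moves after a G0 lift.

; perimeter-only toolpath
G21 ; units = mm
G90 ; absolute positioning
G28 ; home
; layer 1
G0 Z2.500
G0 X0.000 Y0.000
G1 X8.000 Y0.000
G1 X8.000 Y16.667
G1 X0.000 Y16.667
G1 X0.000 Y0.000
; layer 2
G0 Z5.000
G0 X0.000 Y0.000
G1 X8.000 Y0.000
G1 X8.000 Y13.333
G1 X0.000 Y13.333
G1 X0.000 Y0.000
; layer 3
G0 Z7.500
G0 X0.000 Y0.000
G1 X8.000 Y0.000
G1 X8.000 Y10.000
G1 X0.000 Y10.000
G1 X0.000 Y0.000
; layer 4
G0 Z10.000
G0 X0.000 Y0.000
G1 X8.000 Y0.000
G1 X8.000 Y6.667
G1 X0.000 Y6.667
G1 X0.000 Y0.000
; layer 5
G0 Z12.500
G0 X0.000 Y0.000
G1 X8.000 Y0.000
G1 X8.000 Y3.333
G1 X0.000 Y3.333
G1 X0.000 Y0.000
M2 ; end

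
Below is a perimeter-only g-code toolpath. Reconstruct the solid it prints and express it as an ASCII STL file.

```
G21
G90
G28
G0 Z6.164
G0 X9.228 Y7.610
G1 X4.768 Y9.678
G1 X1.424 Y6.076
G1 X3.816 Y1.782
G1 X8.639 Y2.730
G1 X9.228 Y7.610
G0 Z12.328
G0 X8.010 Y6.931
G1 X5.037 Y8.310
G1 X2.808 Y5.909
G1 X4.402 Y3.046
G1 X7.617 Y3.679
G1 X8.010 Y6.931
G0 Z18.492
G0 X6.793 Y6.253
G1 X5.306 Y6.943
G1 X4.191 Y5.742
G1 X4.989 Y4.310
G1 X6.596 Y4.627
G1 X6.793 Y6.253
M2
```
solid part
  facet normal 0.0000 0.0000 -1.0000
    outer loop
      vertex 0.040 6.243 0.000
      vertex 4.499 11.045 0.000
      vertex 10.445 8.288 0.000
    endloop
  endfacet
  facet normal 0.0000 0.0000 -1.0000
    outer loop
      vertex 3.230 0.517 0.000
      vertex 0.040 6.243 0.000
      vertex 10.445 8.288 0.000
    endloop
  endfacet
  facet normal 0.0000 0.0000 -1.0000
    outer loop
      vertex 9.660 1.782 0.000
      vertex 3.230 0.517 0.000
      vertex 10.445 8.288 0.000
    endloop
  endfacet
  facet normal 0.4138 0.8924 0.1799
    outer loop
      vertex 10.445 8.288 0.000
      vertex 4.499 11.045 0.000
      vertex 5.575 5.575 24.656
    endloop
  endfacet
  facet normal -0.7208 0.6693 0.1800
    outer loop
      vertex 4.499 11.045 0.000
      vertex 0.040 6.243 0.000
      vertex 5.575 5.575 24.656
    endloop
  endfacet
  facet normal -0.8593 -0.4787 0.1799
    outer loop
      vertex 0.040 6.243 0.000
      vertex 3.230 0.517 0.000
      vertex 5.575 5.575 24.656
    endloop
  endfacet
  facet normal 0.1899 -0.9652 0.1799
    outer loop
      vertex 3.230 0.517 0.000
      vertex 9.660 1.782 0.000
      vertex 5.575 5.575 24.656
    endloop
  endfacet
  facet normal 0.9766 -0.1178 0.1799
    outer loop
      vertex 9.660 1.782 0.000
      vertex 10.445 8.288 0.000
      vertex 5.575 5.575 24.656
    endloop
  endfacet
endsolid part

The G0 Z moves step by Δz≈6.164 mm. The G1 loops shrink linearly with z, so the solid tapers from its base footprint up to z≈24.7. Closing with a flat bottom cap and the tapered top and triangulating gives 8 facets — a regular 5-sided pyramid, base circumscribed radius ≈ 5.58 mm, apex at z ≈ 24.7 mm.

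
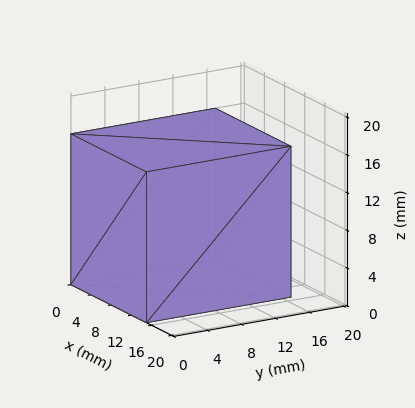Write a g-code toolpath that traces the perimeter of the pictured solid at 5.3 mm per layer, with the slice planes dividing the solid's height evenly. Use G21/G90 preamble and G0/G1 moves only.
Reading the render: the shape is a rectangular box, roughly 15 × 17 mm footprint and 16 mm tall (dimensions read to the nearest mm from the axis ticks). For the g-code, the solid's height is divided into equal slices at the stated Δz and each level perimeter traced with G1 moves after a G0 lift.

; perimeter-only toolpath
G21 ; units = mm
G90 ; absolute positioning
G28 ; home
; layer 1
G0 Z5.3
G0 X0.0 Y0.0
G1 X15.0 Y0.0
G1 X15.0 Y17.0
G1 X0.0 Y17.0
G1 X0.0 Y0.0
; layer 2
G0 Z10.7
G0 X0.0 Y0.0
G1 X15.0 Y0.0
G1 X15.0 Y17.0
G1 X0.0 Y17.0
G1 X0.0 Y0.0
; layer 3
G0 Z16.0
G0 X0.0 Y0.0
G1 X15.0 Y0.0
G1 X15.0 Y17.0
G1 X0.0 Y17.0
G1 X0.0 Y0.0
M2 ; end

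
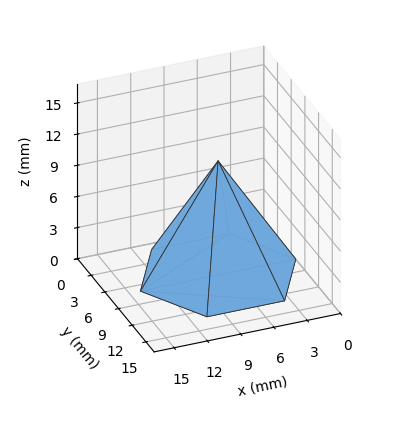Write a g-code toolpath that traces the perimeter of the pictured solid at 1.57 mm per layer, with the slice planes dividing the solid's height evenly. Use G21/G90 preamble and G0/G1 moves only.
Reading the render: the shape is a regular 6-sided pyramid, base circumscribed radius ≈ 7 mm, apex at z ≈ 11 mm (dimensions read to the nearest mm from the axis ticks). For the g-code, the solid's height is divided into equal slices at the stated Δz and each level perimeter traced with G1 moves after a G0 lift.

; perimeter-only toolpath
G21 ; units = mm
G90 ; absolute positioning
G28 ; home
; layer 1
G0 Z1.57
G0 X13.00 Y7.00
G1 X10.00 Y12.19
G1 X4.00 Y12.19
G1 X1.00 Y7.00
G1 X4.00 Y1.81
G1 X10.00 Y1.81
G1 X13.00 Y7.00
; layer 2
G0 Z3.14
G0 X12.00 Y7.00
G1 X9.50 Y11.33
G1 X4.50 Y11.33
G1 X2.00 Y7.00
G1 X4.50 Y2.67
G1 X9.50 Y2.67
G1 X12.00 Y7.00
; layer 3
G0 Z4.71
G0 X11.00 Y7.00
G1 X9.00 Y10.46
G1 X5.00 Y10.46
G1 X3.00 Y7.00
G1 X5.00 Y3.54
G1 X9.00 Y3.54
G1 X11.00 Y7.00
; layer 4
G0 Z6.29
G0 X10.00 Y7.00
G1 X8.50 Y9.60
G1 X5.50 Y9.60
G1 X4.00 Y7.00
G1 X5.50 Y4.40
G1 X8.50 Y4.40
G1 X10.00 Y7.00
; layer 5
G0 Z7.86
G0 X9.00 Y7.00
G1 X8.00 Y8.73
G1 X6.00 Y8.73
G1 X5.00 Y7.00
G1 X6.00 Y5.27
G1 X8.00 Y5.27
G1 X9.00 Y7.00
; layer 6
G0 Z9.43
G0 X8.00 Y7.00
G1 X7.50 Y7.87
G1 X6.50 Y7.87
G1 X6.00 Y7.00
G1 X6.50 Y6.13
G1 X7.50 Y6.13
G1 X8.00 Y7.00
M2 ; end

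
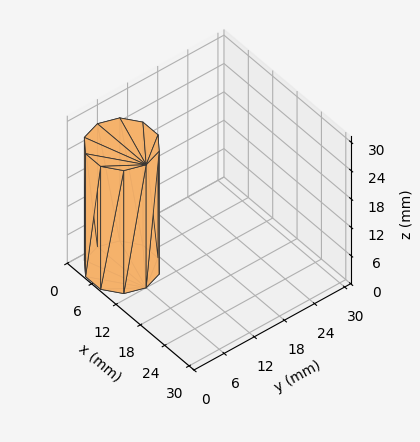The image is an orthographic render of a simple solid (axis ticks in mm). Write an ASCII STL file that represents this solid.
Reading the render: the shape is a regular 10-sided prism (a cylinder approximated with 10 flat sides), circumscribed radius ≈ 6 mm, height ≈ 26 mm (dimensions read to the nearest mm from the axis ticks). For the STL, each face is triangulated and given an outward normal.

solid part
  facet normal 0.0000 0.0000 -1.0000
    outer loop
      vertex 7.854 11.706 0.000
      vertex 10.854 9.527 0.000
      vertex 12.000 6.000 0.000
    endloop
  endfacet
  facet normal 0.0000 0.0000 -1.0000
    outer loop
      vertex 4.146 11.706 0.000
      vertex 7.854 11.706 0.000
      vertex 12.000 6.000 0.000
    endloop
  endfacet
  facet normal 0.0000 0.0000 -1.0000
    outer loop
      vertex 1.146 9.527 0.000
      vertex 4.146 11.706 0.000
      vertex 12.000 6.000 0.000
    endloop
  endfacet
  facet normal 0.0000 0.0000 -1.0000
    outer loop
      vertex 0.000 6.000 0.000
      vertex 1.146 9.527 0.000
      vertex 12.000 6.000 0.000
    endloop
  endfacet
  facet normal 0.0000 0.0000 -1.0000
    outer loop
      vertex 1.146 2.473 0.000
      vertex 0.000 6.000 0.000
      vertex 12.000 6.000 0.000
    endloop
  endfacet
  facet normal 0.0000 0.0000 -1.0000
    outer loop
      vertex 4.146 0.294 0.000
      vertex 1.146 2.473 0.000
      vertex 12.000 6.000 0.000
    endloop
  endfacet
  facet normal 0.0000 0.0000 -1.0000
    outer loop
      vertex 7.854 0.294 0.000
      vertex 4.146 0.294 0.000
      vertex 12.000 6.000 0.000
    endloop
  endfacet
  facet normal 0.0000 0.0000 -1.0000
    outer loop
      vertex 10.854 2.473 0.000
      vertex 7.854 0.294 0.000
      vertex 12.000 6.000 0.000
    endloop
  endfacet
  facet normal 0.0000 0.0000 1.0000
    outer loop
      vertex 12.000 6.000 26.000
      vertex 10.854 9.527 26.000
      vertex 7.854 11.706 26.000
    endloop
  endfacet
  facet normal 0.0000 0.0000 1.0000
    outer loop
      vertex 12.000 6.000 26.000
      vertex 7.854 11.706 26.000
      vertex 4.146 11.706 26.000
    endloop
  endfacet
  facet normal 0.0000 0.0000 1.0000
    outer loop
      vertex 12.000 6.000 26.000
      vertex 4.146 11.706 26.000
      vertex 1.146 9.527 26.000
    endloop
  endfacet
  facet normal 0.0000 0.0000 1.0000
    outer loop
      vertex 12.000 6.000 26.000
      vertex 1.146 9.527 26.000
      vertex 0.000 6.000 26.000
    endloop
  endfacet
  facet normal 0.0000 0.0000 1.0000
    outer loop
      vertex 12.000 6.000 26.000
      vertex 0.000 6.000 26.000
      vertex 1.146 2.473 26.000
    endloop
  endfacet
  facet normal 0.0000 0.0000 1.0000
    outer loop
      vertex 12.000 6.000 26.000
      vertex 1.146 2.473 26.000
      vertex 4.146 0.294 26.000
    endloop
  endfacet
  facet normal 0.0000 0.0000 1.0000
    outer loop
      vertex 12.000 6.000 26.000
      vertex 4.146 0.294 26.000
      vertex 7.854 0.294 26.000
    endloop
  endfacet
  facet normal 0.0000 0.0000 1.0000
    outer loop
      vertex 12.000 6.000 26.000
      vertex 7.854 0.294 26.000
      vertex 10.854 2.473 26.000
    endloop
  endfacet
  facet normal 0.9511 0.3090 0.0000
    outer loop
      vertex 12.000 6.000 0.000
      vertex 10.854 9.527 0.000
      vertex 10.854 9.527 26.000
    endloop
  endfacet
  facet normal 0.9511 0.3090 0.0000
    outer loop
      vertex 12.000 6.000 0.000
      vertex 10.854 9.527 26.000
      vertex 12.000 6.000 26.000
    endloop
  endfacet
  facet normal 0.5877 0.8091 0.0000
    outer loop
      vertex 10.854 9.527 0.000
      vertex 7.854 11.706 0.000
      vertex 7.854 11.706 26.000
    endloop
  endfacet
  facet normal 0.5877 0.8091 0.0000
    outer loop
      vertex 10.854 9.527 0.000
      vertex 7.854 11.706 26.000
      vertex 10.854 9.527 26.000
    endloop
  endfacet
  facet normal 0.0000 1.0000 0.0000
    outer loop
      vertex 7.854 11.706 0.000
      vertex 4.146 11.706 0.000
      vertex 4.146 11.706 26.000
    endloop
  endfacet
  facet normal 0.0000 1.0000 0.0000
    outer loop
      vertex 7.854 11.706 0.000
      vertex 4.146 11.706 26.000
      vertex 7.854 11.706 26.000
    endloop
  endfacet
  facet normal -0.5877 0.8091 0.0000
    outer loop
      vertex 4.146 11.706 0.000
      vertex 1.146 9.527 0.000
      vertex 1.146 9.527 26.000
    endloop
  endfacet
  facet normal -0.5877 0.8091 0.0000
    outer loop
      vertex 4.146 11.706 0.000
      vertex 1.146 9.527 26.000
      vertex 4.146 11.706 26.000
    endloop
  endfacet
  facet normal -0.9511 0.3090 0.0000
    outer loop
      vertex 1.146 9.527 0.000
      vertex 0.000 6.000 0.000
      vertex 0.000 6.000 26.000
    endloop
  endfacet
  facet normal -0.9511 0.3090 0.0000
    outer loop
      vertex 1.146 9.527 0.000
      vertex 0.000 6.000 26.000
      vertex 1.146 9.527 26.000
    endloop
  endfacet
  facet normal -0.9511 -0.3090 0.0000
    outer loop
      vertex 0.000 6.000 0.000
      vertex 1.146 2.473 0.000
      vertex 1.146 2.473 26.000
    endloop
  endfacet
  facet normal -0.9511 -0.3090 0.0000
    outer loop
      vertex 0.000 6.000 0.000
      vertex 1.146 2.473 26.000
      vertex 0.000 6.000 26.000
    endloop
  endfacet
  facet normal -0.5877 -0.8091 0.0000
    outer loop
      vertex 1.146 2.473 0.000
      vertex 4.146 0.294 0.000
      vertex 4.146 0.294 26.000
    endloop
  endfacet
  facet normal -0.5877 -0.8091 0.0000
    outer loop
      vertex 1.146 2.473 0.000
      vertex 4.146 0.294 26.000
      vertex 1.146 2.473 26.000
    endloop
  endfacet
  facet normal 0.0000 -1.0000 0.0000
    outer loop
      vertex 4.146 0.294 0.000
      vertex 7.854 0.294 0.000
      vertex 7.854 0.294 26.000
    endloop
  endfacet
  facet normal 0.0000 -1.0000 0.0000
    outer loop
      vertex 4.146 0.294 0.000
      vertex 7.854 0.294 26.000
      vertex 4.146 0.294 26.000
    endloop
  endfacet
  facet normal 0.5877 -0.8091 0.0000
    outer loop
      vertex 7.854 0.294 0.000
      vertex 10.854 2.473 0.000
      vertex 10.854 2.473 26.000
    endloop
  endfacet
  facet normal 0.5877 -0.8091 0.0000
    outer loop
      vertex 7.854 0.294 0.000
      vertex 10.854 2.473 26.000
      vertex 7.854 0.294 26.000
    endloop
  endfacet
  facet normal 0.9511 -0.3090 0.0000
    outer loop
      vertex 10.854 2.473 0.000
      vertex 12.000 6.000 0.000
      vertex 12.000 6.000 26.000
    endloop
  endfacet
  facet normal 0.9511 -0.3090 0.0000
    outer loop
      vertex 10.854 2.473 0.000
      vertex 12.000 6.000 26.000
      vertex 10.854 2.473 26.000
    endloop
  endfacet
endsolid part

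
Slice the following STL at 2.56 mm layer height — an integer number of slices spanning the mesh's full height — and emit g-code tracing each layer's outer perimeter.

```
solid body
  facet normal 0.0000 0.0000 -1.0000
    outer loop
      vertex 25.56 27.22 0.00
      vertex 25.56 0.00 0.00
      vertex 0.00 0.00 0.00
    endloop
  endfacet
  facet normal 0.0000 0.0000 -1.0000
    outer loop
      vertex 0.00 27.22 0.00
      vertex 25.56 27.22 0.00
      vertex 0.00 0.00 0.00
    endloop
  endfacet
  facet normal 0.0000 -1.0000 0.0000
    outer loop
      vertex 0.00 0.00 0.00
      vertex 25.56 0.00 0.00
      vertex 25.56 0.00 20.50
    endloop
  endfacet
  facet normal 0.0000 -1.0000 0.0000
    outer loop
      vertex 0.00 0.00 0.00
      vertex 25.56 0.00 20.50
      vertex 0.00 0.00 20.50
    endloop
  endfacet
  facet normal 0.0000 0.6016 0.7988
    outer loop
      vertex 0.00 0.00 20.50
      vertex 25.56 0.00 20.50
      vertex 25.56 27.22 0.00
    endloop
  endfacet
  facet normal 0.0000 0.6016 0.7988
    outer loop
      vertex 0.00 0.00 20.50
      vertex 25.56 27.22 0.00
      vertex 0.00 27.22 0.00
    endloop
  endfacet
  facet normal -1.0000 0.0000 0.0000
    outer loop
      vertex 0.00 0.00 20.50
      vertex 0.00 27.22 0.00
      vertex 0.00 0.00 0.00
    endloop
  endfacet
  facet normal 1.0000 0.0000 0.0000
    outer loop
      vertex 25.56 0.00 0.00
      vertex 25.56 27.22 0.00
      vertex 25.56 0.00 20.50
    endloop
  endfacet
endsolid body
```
; perimeter-only toolpath
G21 ; units = mm
G90 ; absolute positioning
G28 ; home
; layer 1
G0 Z2.56
G0 X0.00 Y0.00
G1 X25.56 Y0.00
G1 X25.56 Y23.82
G1 X0.00 Y23.82
G1 X0.00 Y0.00
; layer 2
G0 Z5.12
G0 X0.00 Y0.00
G1 X25.56 Y0.00
G1 X25.56 Y20.41
G1 X0.00 Y20.41
G1 X0.00 Y0.00
; layer 3
G0 Z7.69
G0 X0.00 Y0.00
G1 X25.56 Y0.00
G1 X25.56 Y17.01
G1 X0.00 Y17.01
G1 X0.00 Y0.00
; layer 4
G0 Z10.25
G0 X0.00 Y0.00
G1 X25.56 Y0.00
G1 X25.56 Y13.61
G1 X0.00 Y13.61
G1 X0.00 Y0.00
; layer 5
G0 Z12.81
G0 X0.00 Y0.00
G1 X25.56 Y0.00
G1 X25.56 Y10.21
G1 X0.00 Y10.21
G1 X0.00 Y0.00
; layer 6
G0 Z15.38
G0 X0.00 Y0.00
G1 X25.56 Y0.00
G1 X25.56 Y6.80
G1 X0.00 Y6.80
G1 X0.00 Y0.00
; layer 7
G0 Z17.94
G0 X0.00 Y0.00
G1 X25.56 Y0.00
G1 X25.56 Y3.40
G1 X0.00 Y3.40
G1 X0.00 Y0.00
M2 ; end

The solid is a wedge (ramp): 25.6 × 27.2 mm base, rising to 20.5 mm along the y=0 edge and sloping linearly to z=0 at y=27.2. Slicing at Δz = 2.56 mm — 8 equal slices spanning the solid's height, so layer i sits at z = i·h/8 — gives 7 non-empty perimeters. Each is a 4-segment closed polygon; G0 lifts to the layer z and rapids to the start vertex, then G1 traces the edges. The cross-section shrinks linearly with z (the slice at the apex is degenerate and omitted).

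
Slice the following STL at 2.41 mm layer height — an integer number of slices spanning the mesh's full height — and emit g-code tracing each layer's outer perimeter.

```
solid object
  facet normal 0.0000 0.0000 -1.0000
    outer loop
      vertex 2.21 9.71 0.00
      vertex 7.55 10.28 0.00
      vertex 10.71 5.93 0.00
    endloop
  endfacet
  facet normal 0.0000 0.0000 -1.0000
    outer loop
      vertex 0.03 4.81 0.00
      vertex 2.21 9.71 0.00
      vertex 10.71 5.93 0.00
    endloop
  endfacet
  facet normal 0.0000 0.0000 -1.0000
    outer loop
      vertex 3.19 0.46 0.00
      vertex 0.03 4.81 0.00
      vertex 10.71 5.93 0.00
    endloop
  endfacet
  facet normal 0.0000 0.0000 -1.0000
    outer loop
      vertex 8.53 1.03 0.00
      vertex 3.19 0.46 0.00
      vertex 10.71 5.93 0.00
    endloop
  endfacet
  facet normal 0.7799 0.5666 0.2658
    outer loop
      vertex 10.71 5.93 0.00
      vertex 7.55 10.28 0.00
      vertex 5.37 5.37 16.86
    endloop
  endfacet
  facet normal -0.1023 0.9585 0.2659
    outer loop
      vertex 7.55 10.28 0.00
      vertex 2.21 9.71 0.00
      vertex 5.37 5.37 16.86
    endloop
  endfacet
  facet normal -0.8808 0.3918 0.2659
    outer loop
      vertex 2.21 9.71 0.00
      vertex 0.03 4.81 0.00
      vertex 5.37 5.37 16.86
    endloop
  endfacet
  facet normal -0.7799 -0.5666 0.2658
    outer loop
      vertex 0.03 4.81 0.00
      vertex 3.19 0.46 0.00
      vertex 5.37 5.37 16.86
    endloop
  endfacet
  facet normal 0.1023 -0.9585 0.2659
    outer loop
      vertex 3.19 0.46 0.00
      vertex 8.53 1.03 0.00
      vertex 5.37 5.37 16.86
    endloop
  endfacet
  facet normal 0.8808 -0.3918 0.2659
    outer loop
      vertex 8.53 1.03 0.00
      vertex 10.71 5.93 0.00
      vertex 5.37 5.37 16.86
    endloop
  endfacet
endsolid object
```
; perimeter-only toolpath
G21 ; units = mm
G90 ; absolute positioning
G28 ; home
; layer 1
G0 Z2.41
G0 X9.95 Y5.85
G1 X7.24 Y9.58
G1 X2.66 Y9.09
G1 X0.79 Y4.89
G1 X3.50 Y1.16
G1 X8.08 Y1.65
G1 X9.95 Y5.85
; layer 2
G0 Z4.82
G0 X9.18 Y5.77
G1 X6.93 Y8.88
G1 X3.11 Y8.47
G1 X1.56 Y4.97
G1 X3.81 Y1.86
G1 X7.63 Y2.27
G1 X9.18 Y5.77
; layer 3
G0 Z7.23
G0 X8.42 Y5.69
G1 X6.62 Y8.18
G1 X3.56 Y7.85
G1 X2.32 Y5.05
G1 X4.12 Y2.56
G1 X7.18 Y2.89
G1 X8.42 Y5.69
; layer 4
G0 Z9.63
G0 X7.66 Y5.61
G1 X6.30 Y7.47
G1 X4.02 Y7.23
G1 X3.08 Y5.13
G1 X4.44 Y3.27
G1 X6.72 Y3.51
G1 X7.66 Y5.61
; layer 5
G0 Z12.04
G0 X6.90 Y5.53
G1 X5.99 Y6.77
G1 X4.47 Y6.61
G1 X3.84 Y5.21
G1 X4.75 Y3.97
G1 X6.27 Y4.13
G1 X6.90 Y5.53
; layer 6
G0 Z14.45
G0 X6.13 Y5.45
G1 X5.68 Y6.07
G1 X4.92 Y5.99
G1 X4.61 Y5.29
G1 X5.06 Y4.67
G1 X5.82 Y4.75
G1 X6.13 Y5.45
M2 ; end

The solid is a regular 6-sided pyramid, base circumscribed radius ≈ 5.37 mm, apex at z ≈ 16.9 mm. Slicing at Δz = 2.41 mm — 7 equal slices spanning the solid's height, so layer i sits at z = i·h/7 — gives 6 non-empty perimeters. Each is a 6-segment closed polygon; G0 lifts to the layer z and rapids to the start vertex, then G1 traces the edges. The cross-section shrinks linearly with z (the slice at the apex is degenerate and omitted).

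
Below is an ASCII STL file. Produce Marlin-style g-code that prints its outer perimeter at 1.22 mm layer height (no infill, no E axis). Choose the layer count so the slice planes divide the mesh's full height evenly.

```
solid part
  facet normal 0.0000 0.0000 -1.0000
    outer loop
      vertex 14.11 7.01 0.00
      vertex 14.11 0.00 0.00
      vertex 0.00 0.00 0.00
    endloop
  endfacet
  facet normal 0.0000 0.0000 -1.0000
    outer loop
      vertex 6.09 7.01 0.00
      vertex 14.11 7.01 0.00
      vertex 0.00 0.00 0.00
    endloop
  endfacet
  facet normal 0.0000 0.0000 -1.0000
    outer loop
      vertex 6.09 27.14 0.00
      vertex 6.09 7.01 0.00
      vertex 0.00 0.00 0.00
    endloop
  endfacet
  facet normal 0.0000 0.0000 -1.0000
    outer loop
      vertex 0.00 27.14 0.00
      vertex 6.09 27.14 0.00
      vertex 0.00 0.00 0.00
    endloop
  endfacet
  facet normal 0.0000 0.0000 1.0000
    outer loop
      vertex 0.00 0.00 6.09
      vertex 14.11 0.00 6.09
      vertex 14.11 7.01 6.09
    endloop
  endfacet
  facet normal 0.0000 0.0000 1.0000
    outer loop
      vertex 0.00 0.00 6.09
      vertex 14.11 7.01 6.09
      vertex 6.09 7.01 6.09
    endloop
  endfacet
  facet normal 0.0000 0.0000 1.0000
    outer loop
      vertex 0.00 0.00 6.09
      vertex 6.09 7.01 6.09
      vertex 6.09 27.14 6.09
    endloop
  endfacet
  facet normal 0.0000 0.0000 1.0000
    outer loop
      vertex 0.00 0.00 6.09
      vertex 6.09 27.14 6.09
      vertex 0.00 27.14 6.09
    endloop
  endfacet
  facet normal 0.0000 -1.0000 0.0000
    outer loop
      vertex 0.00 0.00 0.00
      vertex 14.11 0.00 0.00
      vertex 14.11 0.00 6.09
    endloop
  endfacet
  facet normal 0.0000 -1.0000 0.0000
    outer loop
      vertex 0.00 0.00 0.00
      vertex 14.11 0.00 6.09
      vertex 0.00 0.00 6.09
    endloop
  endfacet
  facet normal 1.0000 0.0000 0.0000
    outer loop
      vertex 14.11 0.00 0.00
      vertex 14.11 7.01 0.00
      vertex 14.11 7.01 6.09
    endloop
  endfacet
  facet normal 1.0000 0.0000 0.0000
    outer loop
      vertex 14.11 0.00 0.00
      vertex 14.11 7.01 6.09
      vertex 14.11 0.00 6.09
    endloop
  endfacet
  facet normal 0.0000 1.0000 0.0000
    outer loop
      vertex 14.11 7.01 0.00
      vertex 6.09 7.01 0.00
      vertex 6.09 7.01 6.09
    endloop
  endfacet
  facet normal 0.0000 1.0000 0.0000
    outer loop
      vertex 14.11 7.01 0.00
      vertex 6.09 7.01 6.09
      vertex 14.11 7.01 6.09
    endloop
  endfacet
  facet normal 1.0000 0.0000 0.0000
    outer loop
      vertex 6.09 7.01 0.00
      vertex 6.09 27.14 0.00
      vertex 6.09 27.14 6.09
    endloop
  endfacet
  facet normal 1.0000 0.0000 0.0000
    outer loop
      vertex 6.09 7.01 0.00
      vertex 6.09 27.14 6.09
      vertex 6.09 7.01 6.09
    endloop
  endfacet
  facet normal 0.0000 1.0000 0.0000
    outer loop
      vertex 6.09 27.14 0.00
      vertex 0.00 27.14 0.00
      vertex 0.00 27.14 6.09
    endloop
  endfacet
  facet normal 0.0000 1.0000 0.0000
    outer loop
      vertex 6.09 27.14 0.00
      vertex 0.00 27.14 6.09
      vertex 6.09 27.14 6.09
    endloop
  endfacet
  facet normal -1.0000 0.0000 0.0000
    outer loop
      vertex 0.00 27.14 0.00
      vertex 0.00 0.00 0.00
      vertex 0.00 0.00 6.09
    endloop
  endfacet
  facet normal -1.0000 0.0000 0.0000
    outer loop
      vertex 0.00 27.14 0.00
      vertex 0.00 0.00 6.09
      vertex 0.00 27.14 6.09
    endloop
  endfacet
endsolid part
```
; perimeter-only toolpath
G21 ; units = mm
G90 ; absolute positioning
G28 ; home
; layer 1
G0 Z1.22
G0 X0.00 Y0.00
G1 X14.11 Y0.00
G1 X14.11 Y7.01
G1 X6.09 Y7.01
G1 X6.09 Y27.14
G1 X0.00 Y27.14
G1 X0.00 Y0.00
; layer 2
G0 Z2.44
G0 X0.00 Y0.00
G1 X14.11 Y0.00
G1 X14.11 Y7.01
G1 X6.09 Y7.01
G1 X6.09 Y27.14
G1 X0.00 Y27.14
G1 X0.00 Y0.00
; layer 3
G0 Z3.65
G0 X0.00 Y0.00
G1 X14.11 Y0.00
G1 X14.11 Y7.01
G1 X6.09 Y7.01
G1 X6.09 Y27.14
G1 X0.00 Y27.14
G1 X0.00 Y0.00
; layer 4
G0 Z4.87
G0 X0.00 Y0.00
G1 X14.11 Y0.00
G1 X14.11 Y7.01
G1 X6.09 Y7.01
G1 X6.09 Y27.14
G1 X0.00 Y27.14
G1 X0.00 Y0.00
; layer 5
G0 Z6.09
G0 X0.00 Y0.00
G1 X14.11 Y0.00
G1 X14.11 Y7.01
G1 X6.09 Y7.01
G1 X6.09 Y27.14
G1 X0.00 Y27.14
G1 X0.00 Y0.00
M2 ; end

The solid is an L-shaped prism: outer 14.1 × 27.1 mm, arm thicknesses ≈ 7.01 mm (horizontal) and 6.09 mm (vertical), extruded 6.09 mm in z. Slicing at Δz = 1.22 mm — 5 equal slices spanning the solid's height, so layer i sits at z = i·h/5 — gives 5 non-empty perimeters. Each is a 6-segment closed polygon; G0 lifts to the layer z and rapids to the start vertex, then G1 traces the edges.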